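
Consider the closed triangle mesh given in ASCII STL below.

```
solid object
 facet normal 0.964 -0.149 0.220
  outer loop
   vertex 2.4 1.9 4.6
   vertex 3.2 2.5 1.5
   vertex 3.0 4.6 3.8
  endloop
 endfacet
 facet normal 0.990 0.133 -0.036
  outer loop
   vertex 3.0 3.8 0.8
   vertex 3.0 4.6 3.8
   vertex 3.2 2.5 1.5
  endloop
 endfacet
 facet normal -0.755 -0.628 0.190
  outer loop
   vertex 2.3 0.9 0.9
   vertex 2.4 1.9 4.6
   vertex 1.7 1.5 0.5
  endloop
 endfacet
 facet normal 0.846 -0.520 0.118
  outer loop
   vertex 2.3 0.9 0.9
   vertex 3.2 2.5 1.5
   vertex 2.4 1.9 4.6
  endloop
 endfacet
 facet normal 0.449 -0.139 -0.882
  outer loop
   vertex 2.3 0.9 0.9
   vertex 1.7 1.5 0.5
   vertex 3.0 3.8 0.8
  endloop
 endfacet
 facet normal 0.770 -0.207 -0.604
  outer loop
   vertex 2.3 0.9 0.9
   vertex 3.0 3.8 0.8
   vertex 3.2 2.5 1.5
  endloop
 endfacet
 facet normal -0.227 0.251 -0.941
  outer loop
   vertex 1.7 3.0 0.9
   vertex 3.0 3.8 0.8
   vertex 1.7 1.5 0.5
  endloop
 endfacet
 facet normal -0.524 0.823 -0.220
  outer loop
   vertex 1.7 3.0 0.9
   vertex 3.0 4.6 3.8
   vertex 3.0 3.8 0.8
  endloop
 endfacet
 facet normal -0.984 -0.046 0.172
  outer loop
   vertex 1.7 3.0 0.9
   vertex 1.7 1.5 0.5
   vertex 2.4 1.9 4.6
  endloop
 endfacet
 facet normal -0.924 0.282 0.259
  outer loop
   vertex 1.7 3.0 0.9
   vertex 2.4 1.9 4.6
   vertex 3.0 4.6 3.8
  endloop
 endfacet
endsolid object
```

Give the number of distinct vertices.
7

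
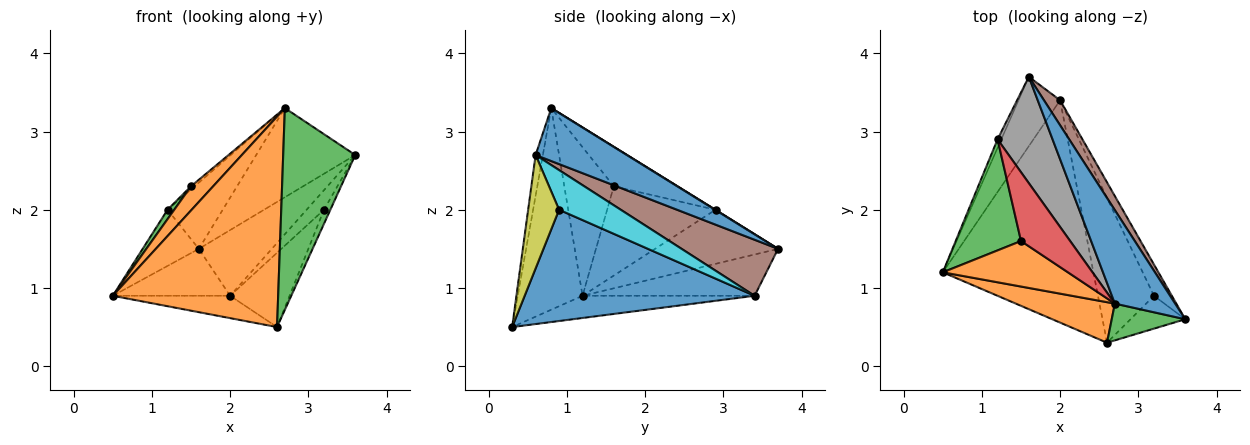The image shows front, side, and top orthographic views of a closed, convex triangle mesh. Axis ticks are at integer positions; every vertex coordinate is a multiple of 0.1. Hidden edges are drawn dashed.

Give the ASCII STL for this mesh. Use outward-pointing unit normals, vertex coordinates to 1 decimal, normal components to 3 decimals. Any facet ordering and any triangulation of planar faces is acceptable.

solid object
 facet normal 0.537 0.583 0.611
  outer loop
   vertex 2.7 0.8 3.3
   vertex 3.6 0.6 2.7
   vertex 1.6 3.7 1.5
  endloop
 endfacet
 facet normal -0.359 -0.916 0.176
  outer loop
   vertex 2.7 0.8 3.3
   vertex 0.5 1.2 0.9
   vertex 2.6 0.3 0.5
  endloop
 endfacet
 facet normal -0.099 -0.979 0.178
  outer loop
   vertex 2.7 0.8 3.3
   vertex 2.6 0.3 0.5
   vertex 3.6 0.6 2.7
  endloop
 endfacet
 facet normal -0.635 0.433 -0.640
  outer loop
   vertex 2.0 3.4 0.9
   vertex 0.5 1.2 0.9
   vertex 1.6 3.7 1.5
  endloop
 endfacet
 facet normal -0.145 0.099 -0.984
  outer loop
   vertex 2.0 3.4 0.9
   vertex 2.6 0.3 0.5
   vertex 0.5 1.2 0.9
  endloop
 endfacet
 facet normal 0.777 0.588 0.224
  outer loop
   vertex 2.0 3.4 0.9
   vertex 1.6 3.7 1.5
   vertex 3.6 0.6 2.7
  endloop
 endfacet
 facet normal -0.908 0.415 -0.063
  outer loop
   vertex 1.2 2.9 2.0
   vertex 1.6 3.7 1.5
   vertex 0.5 1.2 0.9
  endloop
 endfacet
 facet normal 0.004 0.528 0.849
  outer loop
   vertex 1.2 2.9 2.0
   vertex 2.7 0.8 3.3
   vertex 1.6 3.7 1.5
  endloop
 endfacet
 facet normal 0.885 0.183 -0.427
  outer loop
   vertex 3.2 0.9 2.0
   vertex 3.6 0.6 2.7
   vertex 2.6 0.3 0.5
  endloop
 endfacet
 facet normal 0.883 0.249 -0.398
  outer loop
   vertex 3.2 0.9 2.0
   vertex 2.0 3.4 0.9
   vertex 3.6 0.6 2.7
  endloop
 endfacet
 facet normal 0.870 0.225 -0.438
  outer loop
   vertex 3.2 0.9 2.0
   vertex 2.6 0.3 0.5
   vertex 2.0 3.4 0.9
  endloop
 endfacet
 facet normal -0.724 -0.324 0.609
  outer loop
   vertex 1.5 1.6 2.3
   vertex 0.5 1.2 0.9
   vertex 2.7 0.8 3.3
  endloop
 endfacet
 facet normal -0.806 -0.050 0.590
  outer loop
   vertex 1.5 1.6 2.3
   vertex 1.2 2.9 2.0
   vertex 0.5 1.2 0.9
  endloop
 endfacet
 facet normal -0.626 0.035 0.779
  outer loop
   vertex 1.5 1.6 2.3
   vertex 2.7 0.8 3.3
   vertex 1.2 2.9 2.0
  endloop
 endfacet
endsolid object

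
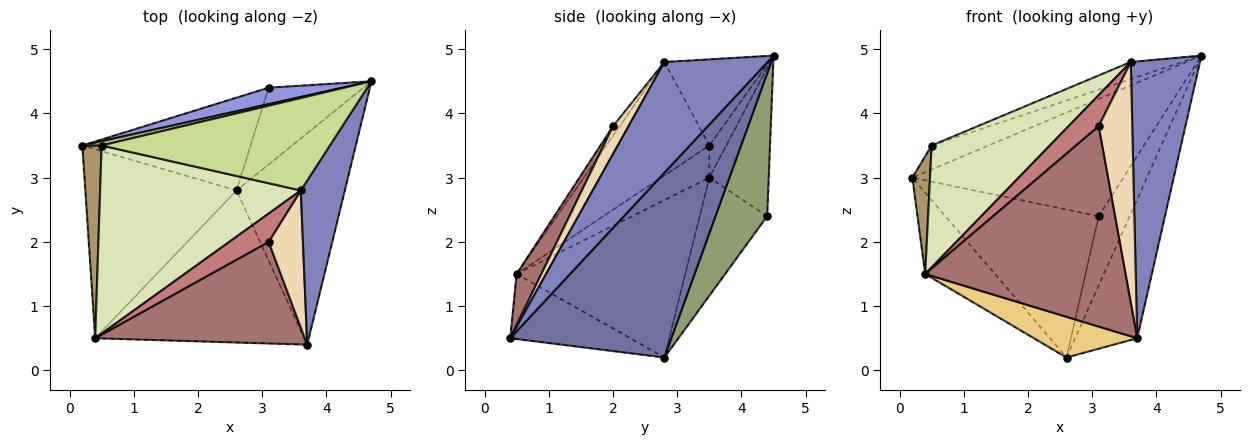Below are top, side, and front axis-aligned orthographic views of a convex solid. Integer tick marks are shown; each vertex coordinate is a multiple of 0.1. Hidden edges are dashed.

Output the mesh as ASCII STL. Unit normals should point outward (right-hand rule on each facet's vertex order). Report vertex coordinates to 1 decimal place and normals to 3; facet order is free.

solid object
 facet normal 0.819 0.315 -0.480
  outer loop
   vertex 2.6 2.8 0.2
   vertex 4.7 4.5 4.9
   vertex 3.7 0.4 0.5
  endloop
 endfacet
 facet normal 0.789 -0.529 0.313
  outer loop
   vertex 3.6 2.8 4.8
   vertex 3.7 0.4 0.5
   vertex 4.7 4.5 4.9
  endloop
 endfacet
 facet normal -0.268 0.954 0.134
  outer loop
   vertex 3.1 4.4 2.4
   vertex 0.2 3.5 3.0
   vertex 4.7 4.5 4.9
  endloop
 endfacet
 facet normal -0.349 0.794 -0.498
  outer loop
   vertex 3.1 4.4 2.4
   vertex 2.6 2.8 0.2
   vertex 0.2 3.5 3.0
  endloop
 endfacet
 facet normal 0.745 0.447 -0.495
  outer loop
   vertex 3.1 4.4 2.4
   vertex 4.7 4.5 4.9
   vertex 2.6 2.8 0.2
  endloop
 endfacet
 facet normal -0.281 0.945 0.169
  outer loop
   vertex 0.5 3.5 3.5
   vertex 4.7 4.5 4.9
   vertex 0.2 3.5 3.0
  endloop
 endfacet
 facet normal -0.348 0.171 0.922
  outer loop
   vertex 0.5 3.5 3.5
   vertex 3.6 2.8 4.8
   vertex 4.7 4.5 4.9
  endloop
 endfacet
 facet normal -0.429 -0.491 0.758
  outer loop
   vertex 0.4 0.5 1.5
   vertex 3.6 2.8 4.8
   vertex 0.5 3.5 3.5
  endloop
 endfacet
 facet normal -0.818 -0.300 0.491
  outer loop
   vertex 0.4 0.5 1.5
   vertex 0.5 3.5 3.5
   vertex 0.2 3.5 3.0
  endloop
 endfacet
 facet normal -0.691 0.286 -0.664
  outer loop
   vertex 0.4 0.5 1.5
   vertex 0.2 3.5 3.0
   vertex 2.6 2.8 0.2
  endloop
 endfacet
 facet normal -0.288 -0.248 -0.925
  outer loop
   vertex 0.4 0.5 1.5
   vertex 2.6 2.8 0.2
   vertex 3.7 0.4 0.5
  endloop
 endfacet
 facet normal 0.373 -0.807 0.459
  outer loop
   vertex 3.1 2.0 3.8
   vertex 3.7 0.4 0.5
   vertex 3.6 2.8 4.8
  endloop
 endfacet
 facet normal 0.109 -0.886 0.450
  outer loop
   vertex 3.1 2.0 3.8
   vertex 0.4 0.5 1.5
   vertex 3.7 0.4 0.5
  endloop
 endfacet
 facet normal -0.160 -0.730 0.664
  outer loop
   vertex 3.1 2.0 3.8
   vertex 3.6 2.8 4.8
   vertex 0.4 0.5 1.5
  endloop
 endfacet
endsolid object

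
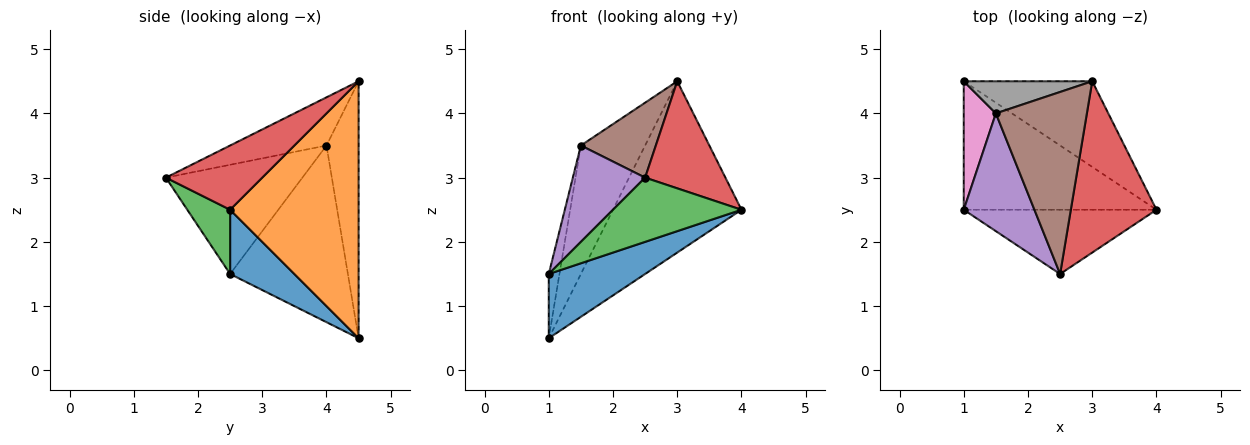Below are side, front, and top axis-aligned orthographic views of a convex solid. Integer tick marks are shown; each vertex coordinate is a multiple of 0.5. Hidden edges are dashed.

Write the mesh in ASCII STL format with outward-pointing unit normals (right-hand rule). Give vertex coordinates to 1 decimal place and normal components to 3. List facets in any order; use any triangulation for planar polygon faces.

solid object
 facet normal 0.286 -0.429 -0.857
  outer loop
   vertex 1.0 4.5 0.5
   vertex 4.0 2.5 2.5
   vertex 1.0 2.5 1.5
  endloop
 endfacet
 facet normal 0.667 0.667 -0.333
  outer loop
   vertex 1.0 4.5 0.5
   vertex 3.0 4.5 4.5
   vertex 4.0 2.5 2.5
  endloop
 endfacet
 facet normal 0.229 -0.688 -0.688
  outer loop
   vertex 2.5 1.5 3.0
   vertex 1.0 2.5 1.5
   vertex 4.0 2.5 2.5
  endloop
 endfacet
 facet normal 0.537 -0.447 0.716
  outer loop
   vertex 2.5 1.5 3.0
   vertex 4.0 2.5 2.5
   vertex 3.0 4.5 4.5
  endloop
 endfacet
 facet normal -0.767 -0.406 0.496
  outer loop
   vertex 1.5 4.0 3.5
   vertex 1.0 2.5 1.5
   vertex 2.5 1.5 3.0
  endloop
 endfacet
 facet normal -0.440 -0.342 0.831
  outer loop
   vertex 1.5 4.0 3.5
   vertex 2.5 1.5 3.0
   vertex 3.0 4.5 4.5
  endloop
 endfacet
 facet normal -0.980 0.089 0.178
  outer loop
   vertex 1.5 4.0 3.5
   vertex 1.0 4.5 0.5
   vertex 1.0 2.5 1.5
  endloop
 endfacet
 facet normal -0.436 0.873 0.218
  outer loop
   vertex 1.5 4.0 3.5
   vertex 3.0 4.5 4.5
   vertex 1.0 4.5 0.5
  endloop
 endfacet
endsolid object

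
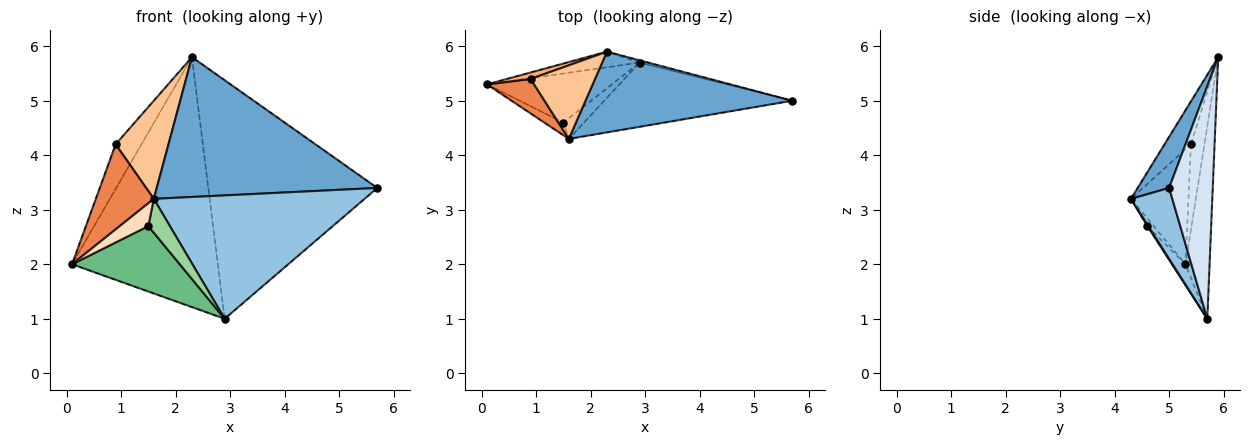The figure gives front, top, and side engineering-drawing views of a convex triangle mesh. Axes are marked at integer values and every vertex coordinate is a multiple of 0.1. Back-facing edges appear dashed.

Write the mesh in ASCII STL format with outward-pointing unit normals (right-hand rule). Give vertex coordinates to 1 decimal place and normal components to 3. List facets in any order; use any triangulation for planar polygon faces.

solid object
 facet normal 0.123 -0.860 0.496
  outer loop
   vertex 2.3 5.9 5.8
   vertex 1.6 4.3 3.2
   vertex 5.7 5.0 3.4
  endloop
 endfacet
 facet normal 0.171 -0.874 -0.455
  outer loop
   vertex 2.9 5.7 1.0
   vertex 5.7 5.0 3.4
   vertex 1.6 4.3 3.2
  endloop
 endfacet
 facet normal -0.163 0.985 -0.061
  outer loop
   vertex 2.9 5.7 1.0
   vertex 0.1 5.3 2.0
   vertex 2.3 5.9 5.8
  endloop
 endfacet
 facet normal 0.250 0.968 -0.009
  outer loop
   vertex 2.9 5.7 1.0
   vertex 2.3 5.9 5.8
   vertex 5.7 5.0 3.4
  endloop
 endfacet
 facet normal -0.677 -0.682 0.277
  outer loop
   vertex 0.9 5.4 4.2
   vertex 0.1 5.3 2.0
   vertex 1.6 4.3 3.2
  endloop
 endfacet
 facet normal -0.459 0.879 0.127
  outer loop
   vertex 0.9 5.4 4.2
   vertex 2.3 5.9 5.8
   vertex 0.1 5.3 2.0
  endloop
 endfacet
 facet normal -0.371 -0.743 0.557
  outer loop
   vertex 0.9 5.4 4.2
   vertex 1.6 4.3 3.2
   vertex 2.3 5.9 5.8
  endloop
 endfacet
 facet normal -0.191 -0.858 -0.477
  outer loop
   vertex 1.5 4.6 2.7
   vertex 1.6 4.3 3.2
   vertex 0.1 5.3 2.0
  endloop
 endfacet
 facet normal -0.100 -0.796 -0.597
  outer loop
   vertex 1.5 4.6 2.7
   vertex 0.1 5.3 2.0
   vertex 2.9 5.7 1.0
  endloop
 endfacet
 facet normal 0.039 -0.853 -0.520
  outer loop
   vertex 1.5 4.6 2.7
   vertex 2.9 5.7 1.0
   vertex 1.6 4.3 3.2
  endloop
 endfacet
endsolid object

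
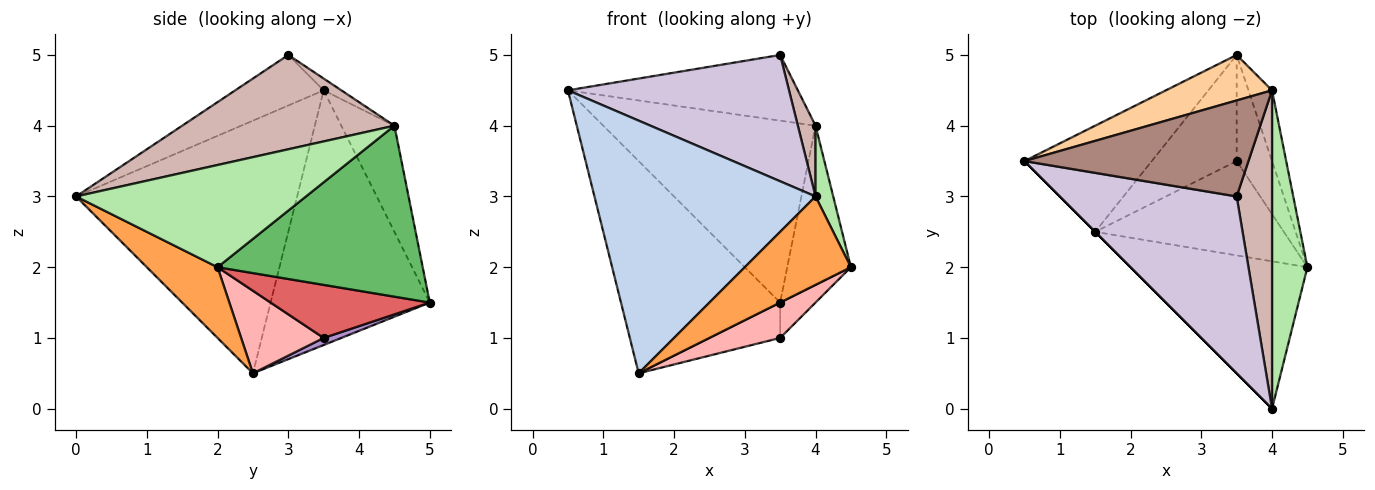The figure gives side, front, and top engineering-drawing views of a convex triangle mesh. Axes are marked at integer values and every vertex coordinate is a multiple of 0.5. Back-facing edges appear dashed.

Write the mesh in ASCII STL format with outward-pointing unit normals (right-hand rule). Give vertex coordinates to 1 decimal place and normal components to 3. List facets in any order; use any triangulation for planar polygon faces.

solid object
 facet normal -0.667 0.667 -0.333
  outer loop
   vertex 1.5 2.5 0.5
   vertex 0.5 3.5 4.5
   vertex 3.5 5.0 1.5
  endloop
 endfacet
 facet normal -0.707 -0.707 0.000
  outer loop
   vertex 4.0 0.0 3.0
   vertex 0.5 3.5 4.5
   vertex 1.5 2.5 0.5
  endloop
 endfacet
 facet normal 0.324 -0.487 -0.811
  outer loop
   vertex 4.0 0.0 3.0
   vertex 1.5 2.5 0.5
   vertex 4.5 2.0 2.0
  endloop
 endfacet
 facet normal -0.236 0.943 0.236
  outer loop
   vertex 4.0 4.5 4.0
   vertex 3.5 5.0 1.5
   vertex 0.5 3.5 4.5
  endloop
 endfacet
 facet normal 0.947 0.294 -0.131
  outer loop
   vertex 4.0 4.5 4.0
   vertex 4.5 2.0 2.0
   vertex 3.5 5.0 1.5
  endloop
 endfacet
 facet normal 0.942 -0.072 0.326
  outer loop
   vertex 4.0 4.5 4.0
   vertex 4.0 0.0 3.0
   vertex 4.5 2.0 2.0
  endloop
 endfacet
 facet normal 0.818 0.182 -0.545
  outer loop
   vertex 3.5 3.5 1.0
   vertex 3.5 5.0 1.5
   vertex 4.5 2.0 2.0
  endloop
 endfacet
 facet normal 0.379 -0.325 -0.866
  outer loop
   vertex 3.5 3.5 1.0
   vertex 4.5 2.0 2.0
   vertex 1.5 2.5 0.5
  endloop
 endfacet
 facet normal 0.079 0.315 -0.946
  outer loop
   vertex 3.5 3.5 1.0
   vertex 1.5 2.5 0.5
   vertex 3.5 5.0 1.5
  endloop
 endfacet
 facet normal -0.226 -0.566 0.793
  outer loop
   vertex 3.5 3.0 5.0
   vertex 0.5 3.5 4.5
   vertex 4.0 0.0 3.0
  endloop
 endfacet
 facet normal -0.043 0.564 0.825
  outer loop
   vertex 3.5 3.0 5.0
   vertex 4.0 4.5 4.0
   vertex 0.5 3.5 4.5
  endloop
 endfacet
 facet normal 0.933 -0.078 0.350
  outer loop
   vertex 3.5 3.0 5.0
   vertex 4.0 0.0 3.0
   vertex 4.0 4.5 4.0
  endloop
 endfacet
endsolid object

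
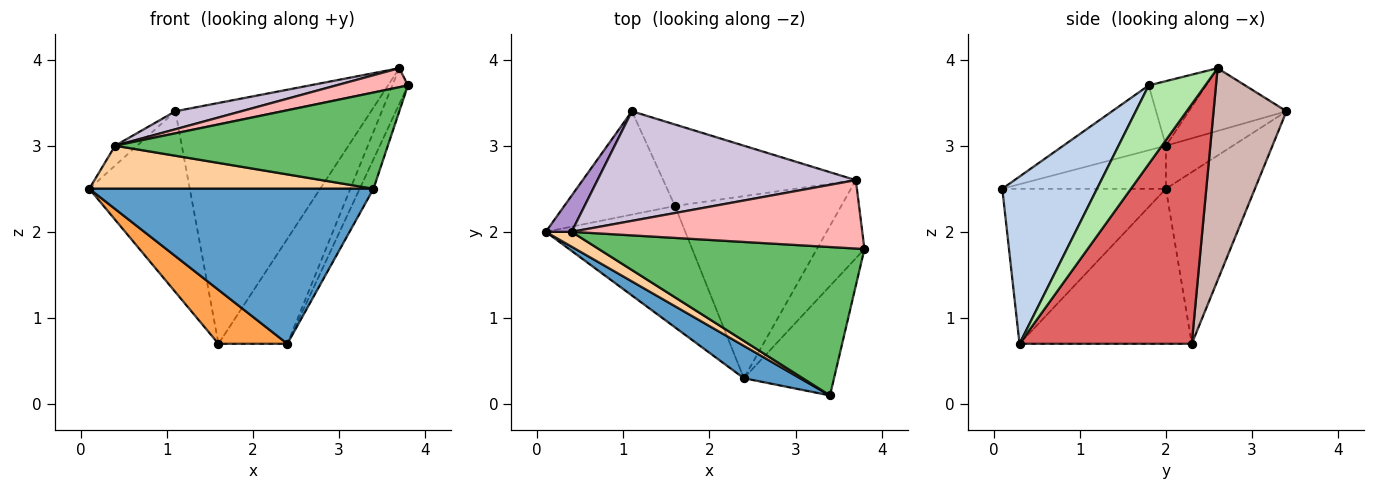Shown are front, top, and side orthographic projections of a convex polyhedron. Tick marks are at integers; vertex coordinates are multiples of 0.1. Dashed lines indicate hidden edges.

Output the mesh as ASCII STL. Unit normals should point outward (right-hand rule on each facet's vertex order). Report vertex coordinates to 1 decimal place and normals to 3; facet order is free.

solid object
 facet normal -0.491 -0.853 0.178
  outer loop
   vertex 2.4 0.3 0.7
   vertex 3.4 0.1 2.5
   vertex 0.1 2.0 2.5
  endloop
 endfacet
 facet normal 0.873 0.127 -0.471
  outer loop
   vertex 2.4 0.3 0.7
   vertex 3.8 1.8 3.7
   vertex 3.4 0.1 2.5
  endloop
 endfacet
 facet normal -0.712 -0.285 -0.641
  outer loop
   vertex 1.6 2.3 0.7
   vertex 2.4 0.3 0.7
   vertex 0.1 2.0 2.5
  endloop
 endfacet
 facet normal -0.478 -0.830 0.287
  outer loop
   vertex 0.4 2.0 3.0
   vertex 0.1 2.0 2.5
   vertex 3.4 0.1 2.5
  endloop
 endfacet
 facet normal -0.201 -0.533 0.822
  outer loop
   vertex 0.4 2.0 3.0
   vertex 3.4 0.1 2.5
   vertex 3.8 1.8 3.7
  endloop
 endfacet
 facet normal 0.833 0.230 -0.504
  outer loop
   vertex 3.7 2.6 3.9
   vertex 3.8 1.8 3.7
   vertex 2.4 0.3 0.7
  endloop
 endfacet
 facet normal 0.781 0.312 -0.542
  outer loop
   vertex 3.7 2.6 3.9
   vertex 2.4 0.3 0.7
   vertex 1.6 2.3 0.7
  endloop
 endfacet
 facet normal -0.209 -0.262 0.942
  outer loop
   vertex 3.7 2.6 3.9
   vertex 0.4 2.0 3.0
   vertex 3.8 1.8 3.7
  endloop
 endfacet
 facet normal -0.825 0.271 0.495
  outer loop
   vertex 1.1 3.4 3.4
   vertex 0.1 2.0 2.5
   vertex 0.4 2.0 3.0
  endloop
 endfacet
 facet normal -0.233 -0.158 0.960
  outer loop
   vertex 1.1 3.4 3.4
   vertex 0.4 2.0 3.0
   vertex 3.7 2.6 3.9
  endloop
 endfacet
 facet normal -0.610 0.688 -0.393
  outer loop
   vertex 1.1 3.4 3.4
   vertex 1.6 2.3 0.7
   vertex 0.1 2.0 2.5
  endloop
 endfacet
 facet normal 0.333 0.893 -0.302
  outer loop
   vertex 1.1 3.4 3.4
   vertex 3.7 2.6 3.9
   vertex 1.6 2.3 0.7
  endloop
 endfacet
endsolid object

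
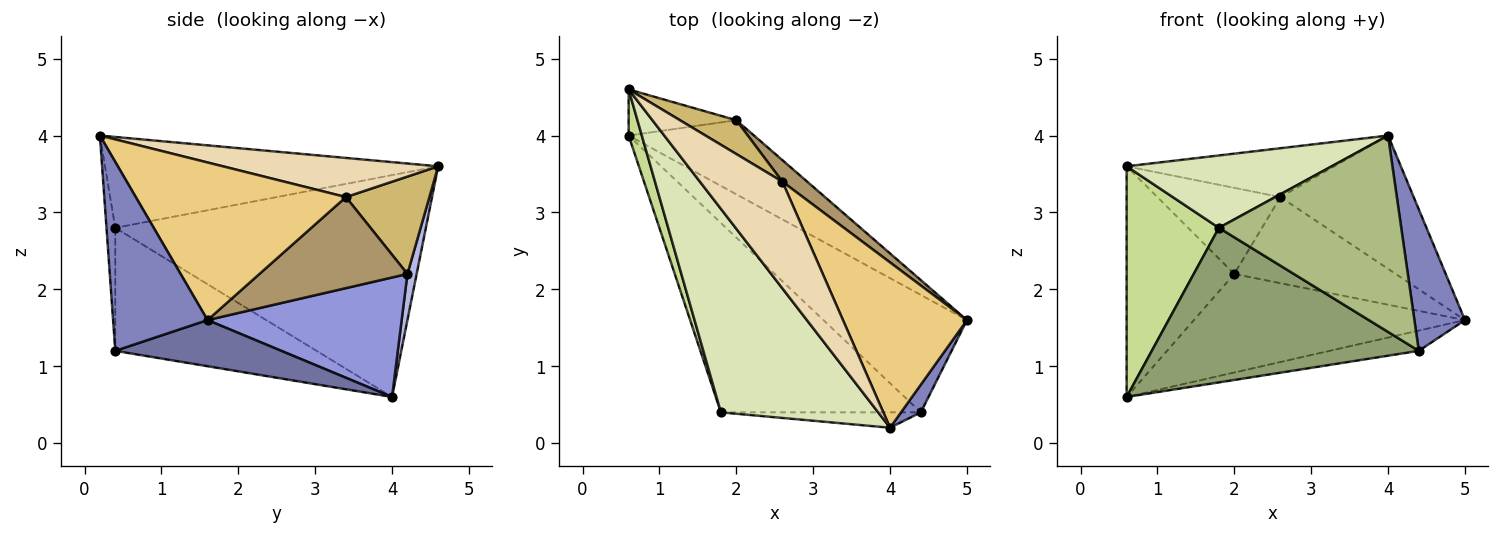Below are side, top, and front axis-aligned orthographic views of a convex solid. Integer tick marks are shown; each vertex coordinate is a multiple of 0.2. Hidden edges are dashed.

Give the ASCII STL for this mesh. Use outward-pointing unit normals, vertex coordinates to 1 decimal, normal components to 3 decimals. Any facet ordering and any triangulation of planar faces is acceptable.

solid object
 facet normal 0.302 0.162 -0.939
  outer loop
   vertex 4.4 0.4 1.2
   vertex 0.6 4.0 0.6
   vertex 5.0 1.6 1.6
  endloop
 endfacet
 facet normal 0.878 -0.470 0.092
  outer loop
   vertex 4.4 0.4 1.2
   vertex 5.0 1.6 1.6
   vertex 4.0 0.2 4.0
  endloop
 endfacet
 facet normal 0.497 0.694 -0.521
  outer loop
   vertex 2.0 4.2 2.2
   vertex 5.0 1.6 1.6
   vertex 0.6 4.0 0.6
  endloop
 endfacet
 facet normal 0.084 0.977 -0.195
  outer loop
   vertex 2.0 4.2 2.2
   vertex 0.6 4.0 0.6
   vertex 0.6 4.6 3.6
  endloop
 endfacet
 facet normal -0.430 -0.571 -0.699
  outer loop
   vertex 1.8 0.4 2.8
   vertex 0.6 4.0 0.6
   vertex 4.4 0.4 1.2
  endloop
 endfacet
 facet normal -0.048 -0.996 -0.078
  outer loop
   vertex 1.8 0.4 2.8
   vertex 4.4 0.4 1.2
   vertex 4.0 0.2 4.0
  endloop
 endfacet
 facet normal -0.957 -0.284 0.057
  outer loop
   vertex 1.8 0.4 2.8
   vertex 0.6 4.6 3.6
   vertex 0.6 4.0 0.6
  endloop
 endfacet
 facet normal -0.478 -0.294 0.828
  outer loop
   vertex 1.8 0.4 2.8
   vertex 4.0 0.2 4.0
   vertex 0.6 4.6 3.6
  endloop
 endfacet
 facet normal 0.665 0.725 0.181
  outer loop
   vertex 2.6 3.4 3.2
   vertex 5.0 1.6 1.6
   vertex 2.0 4.2 2.2
  endloop
 endfacet
 facet normal 0.534 0.787 0.309
  outer loop
   vertex 2.6 3.4 3.2
   vertex 2.0 4.2 2.2
   vertex 0.6 4.6 3.6
  endloop
 endfacet
 facet normal 0.703 0.446 0.553
  outer loop
   vertex 2.6 3.4 3.2
   vertex 4.0 0.2 4.0
   vertex 5.0 1.6 1.6
  endloop
 endfacet
 facet normal 0.396 0.382 0.835
  outer loop
   vertex 2.6 3.4 3.2
   vertex 0.6 4.6 3.6
   vertex 4.0 0.2 4.0
  endloop
 endfacet
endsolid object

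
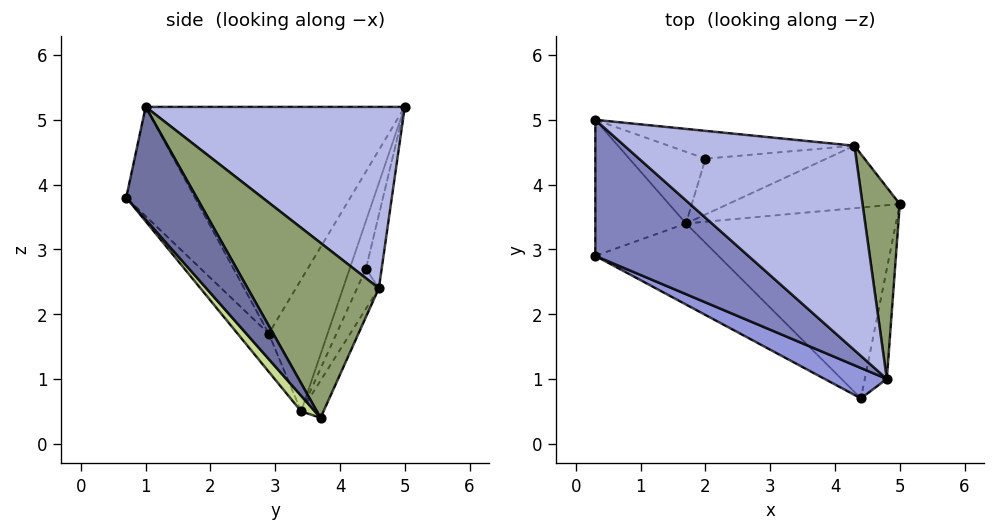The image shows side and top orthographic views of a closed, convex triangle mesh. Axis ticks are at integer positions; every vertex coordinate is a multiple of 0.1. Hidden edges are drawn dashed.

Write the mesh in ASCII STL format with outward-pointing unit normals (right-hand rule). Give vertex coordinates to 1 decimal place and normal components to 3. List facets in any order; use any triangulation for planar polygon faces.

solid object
 facet normal 0.907 -0.382 -0.177
  outer loop
   vertex 4.8 1.0 5.2
   vertex 4.4 0.7 3.8
   vertex 5.0 3.7 0.4
  endloop
 endfacet
 facet normal -0.606 -0.682 0.409
  outer loop
   vertex 0.3 2.9 1.7
   vertex 4.8 1.0 5.2
   vertex 0.3 5.0 5.2
  endloop
 endfacet
 facet normal -0.571 -0.754 0.325
  outer loop
   vertex 0.3 2.9 1.7
   vertex 4.4 0.7 3.8
   vertex 4.8 1.0 5.2
  endloop
 endfacet
 facet normal 0.508 0.572 0.644
  outer loop
   vertex 4.3 4.6 2.4
   vertex 0.3 5.0 5.2
   vertex 4.8 1.0 5.2
  endloop
 endfacet
 facet normal 0.937 0.285 0.200
  outer loop
   vertex 4.3 4.6 2.4
   vertex 4.8 1.0 5.2
   vertex 5.0 3.7 0.4
  endloop
 endfacet
 facet normal -0.122 0.943 -0.310
  outer loop
   vertex 2.0 4.4 2.7
   vertex 0.3 5.0 5.2
   vertex 4.3 4.6 2.4
  endloop
 endfacet
 facet normal 0.049 -0.753 -0.656
  outer loop
   vertex 1.7 3.4 0.5
   vertex 5.0 3.7 0.4
   vertex 4.4 0.7 3.8
  endloop
 endfacet
 facet normal -0.167 -0.826 -0.539
  outer loop
   vertex 1.7 3.4 0.5
   vertex 4.4 0.7 3.8
   vertex 0.3 2.9 1.7
  endloop
 endfacet
 facet normal -0.095 0.895 -0.436
  outer loop
   vertex 1.7 3.4 0.5
   vertex 4.3 4.6 2.4
   vertex 5.0 3.7 0.4
  endloop
 endfacet
 facet normal -0.131 0.909 -0.395
  outer loop
   vertex 1.7 3.4 0.5
   vertex 2.0 4.4 2.7
   vertex 4.3 4.6 2.4
  endloop
 endfacet
 facet normal -0.599 0.687 -0.412
  outer loop
   vertex 1.7 3.4 0.5
   vertex 0.3 2.9 1.7
   vertex 0.3 5.0 5.2
  endloop
 endfacet
 facet normal -0.236 0.896 -0.375
  outer loop
   vertex 1.7 3.4 0.5
   vertex 0.3 5.0 5.2
   vertex 2.0 4.4 2.7
  endloop
 endfacet
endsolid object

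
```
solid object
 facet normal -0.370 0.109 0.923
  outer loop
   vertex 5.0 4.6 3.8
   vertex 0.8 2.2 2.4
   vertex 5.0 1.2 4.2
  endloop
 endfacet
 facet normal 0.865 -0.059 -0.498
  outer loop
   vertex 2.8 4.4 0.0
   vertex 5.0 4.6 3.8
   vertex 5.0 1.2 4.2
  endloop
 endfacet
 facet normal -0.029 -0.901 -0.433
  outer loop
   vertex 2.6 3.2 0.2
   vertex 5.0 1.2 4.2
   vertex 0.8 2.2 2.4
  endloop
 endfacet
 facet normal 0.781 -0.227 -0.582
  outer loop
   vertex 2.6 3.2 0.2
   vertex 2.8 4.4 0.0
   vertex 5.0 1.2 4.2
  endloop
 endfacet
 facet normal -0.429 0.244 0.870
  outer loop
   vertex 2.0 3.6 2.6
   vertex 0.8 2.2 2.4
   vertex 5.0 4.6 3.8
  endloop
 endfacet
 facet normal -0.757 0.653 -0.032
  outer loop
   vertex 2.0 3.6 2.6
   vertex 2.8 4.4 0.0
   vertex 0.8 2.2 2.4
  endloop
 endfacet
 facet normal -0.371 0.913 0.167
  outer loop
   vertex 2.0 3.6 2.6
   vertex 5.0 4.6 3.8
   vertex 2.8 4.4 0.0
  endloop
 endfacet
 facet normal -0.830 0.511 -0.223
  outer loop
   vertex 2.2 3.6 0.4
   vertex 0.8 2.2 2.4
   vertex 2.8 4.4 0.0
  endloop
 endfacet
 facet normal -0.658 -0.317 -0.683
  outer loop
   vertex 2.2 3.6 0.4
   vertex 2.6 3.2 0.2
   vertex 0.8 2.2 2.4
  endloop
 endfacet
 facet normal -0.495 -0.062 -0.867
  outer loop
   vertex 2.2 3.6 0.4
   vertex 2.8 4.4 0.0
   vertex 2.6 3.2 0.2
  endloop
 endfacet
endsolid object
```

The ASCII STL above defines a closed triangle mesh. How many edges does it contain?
15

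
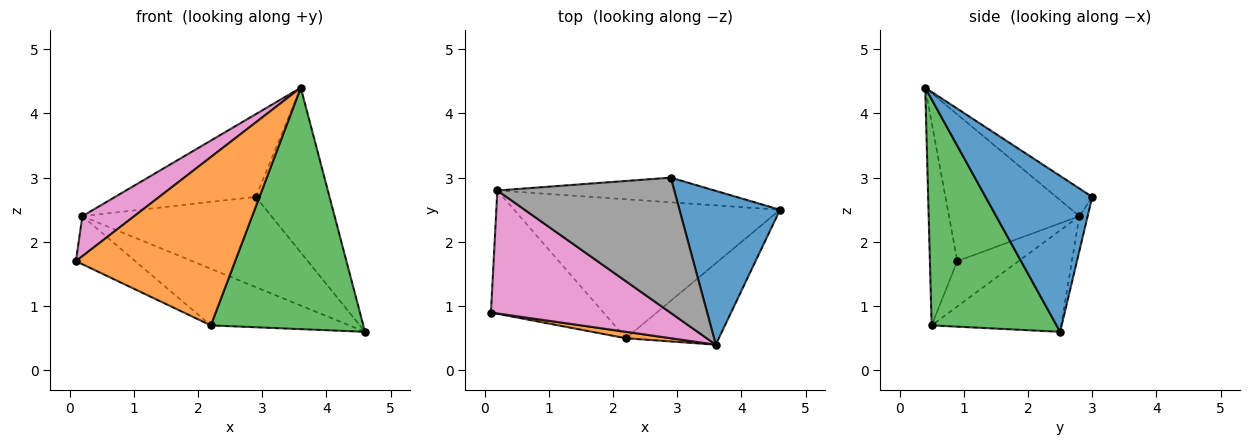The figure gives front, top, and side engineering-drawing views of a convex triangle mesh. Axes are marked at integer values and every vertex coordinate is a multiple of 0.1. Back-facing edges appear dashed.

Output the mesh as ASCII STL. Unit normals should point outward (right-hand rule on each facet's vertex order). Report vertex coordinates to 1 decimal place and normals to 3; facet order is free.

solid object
 facet normal 0.727 0.502 0.469
  outer loop
   vertex 2.9 3.0 2.7
   vertex 3.6 0.4 4.4
   vertex 4.6 2.5 0.6
  endloop
 endfacet
 facet normal -0.170 -0.985 0.038
  outer loop
   vertex 2.2 0.5 0.7
   vertex 3.6 0.4 4.4
   vertex 0.1 0.9 1.7
  endloop
 endfacet
 facet normal 0.613 -0.749 -0.252
  outer loop
   vertex 2.2 0.5 0.7
   vertex 4.6 2.5 0.6
   vertex 3.6 0.4 4.4
  endloop
 endfacet
 facet normal -0.042 0.964 -0.264
  outer loop
   vertex 0.2 2.8 2.4
   vertex 2.9 3.0 2.7
   vertex 4.6 2.5 0.6
  endloop
 endfacet
 facet normal -0.351 0.340 -0.873
  outer loop
   vertex 0.2 2.8 2.4
   vertex 2.2 0.5 0.7
   vertex 0.1 0.9 1.7
  endloop
 endfacet
 facet normal -0.333 0.356 -0.873
  outer loop
   vertex 0.2 2.8 2.4
   vertex 4.6 2.5 0.6
   vertex 2.2 0.5 0.7
  endloop
 endfacet
 facet normal -0.614 -0.244 0.751
  outer loop
   vertex 0.2 2.8 2.4
   vertex 0.1 0.9 1.7
   vertex 3.6 0.4 4.4
  endloop
 endfacet
 facet normal -0.132 0.517 0.846
  outer loop
   vertex 0.2 2.8 2.4
   vertex 3.6 0.4 4.4
   vertex 2.9 3.0 2.7
  endloop
 endfacet
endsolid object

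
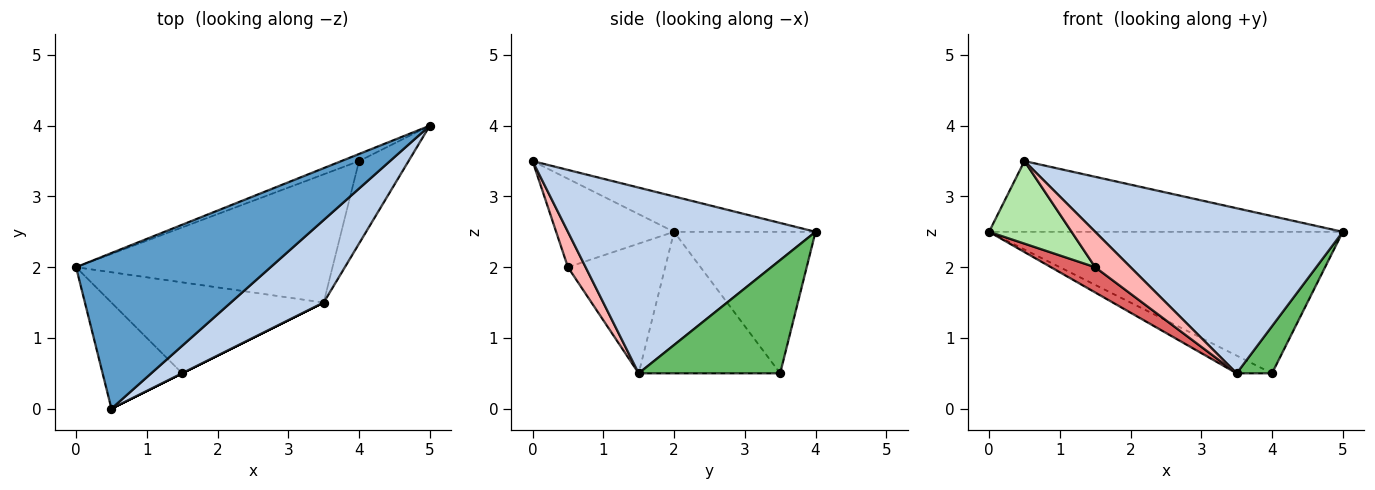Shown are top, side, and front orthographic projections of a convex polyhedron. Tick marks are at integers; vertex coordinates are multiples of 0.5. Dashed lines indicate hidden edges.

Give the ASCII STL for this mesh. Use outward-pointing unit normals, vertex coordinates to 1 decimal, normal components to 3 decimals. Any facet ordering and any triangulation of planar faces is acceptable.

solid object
 facet normal -0.163 0.408 0.898
  outer loop
   vertex 0.5 0.0 3.5
   vertex 5.0 4.0 2.5
   vertex 0.0 2.0 2.5
  endloop
 endfacet
 facet normal 0.667 -0.667 0.333
  outer loop
   vertex 3.5 1.5 0.5
   vertex 5.0 4.0 2.5
   vertex 0.5 0.0 3.5
  endloop
 endfacet
 facet normal -0.371 0.927 -0.046
  outer loop
   vertex 4.0 3.5 0.5
   vertex 0.0 2.0 2.5
   vertex 5.0 4.0 2.5
  endloop
 endfacet
 facet normal -0.480 0.120 -0.869
  outer loop
   vertex 4.0 3.5 0.5
   vertex 3.5 1.5 0.5
   vertex 0.0 2.0 2.5
  endloop
 endfacet
 facet normal 0.893 -0.223 -0.391
  outer loop
   vertex 4.0 3.5 0.5
   vertex 5.0 4.0 2.5
   vertex 3.5 1.5 0.5
  endloop
 endfacet
 facet normal -0.659 -0.462 -0.593
  outer loop
   vertex 1.5 0.5 2.0
   vertex 0.5 0.0 3.5
   vertex 0.0 2.0 2.5
  endloop
 endfacet
 facet normal -0.507 -0.231 -0.830
  outer loop
   vertex 1.5 0.5 2.0
   vertex 0.0 2.0 2.5
   vertex 3.5 1.5 0.5
  endloop
 endfacet
 facet normal 0.447 -0.894 0.000
  outer loop
   vertex 1.5 0.5 2.0
   vertex 3.5 1.5 0.5
   vertex 0.5 0.0 3.5
  endloop
 endfacet
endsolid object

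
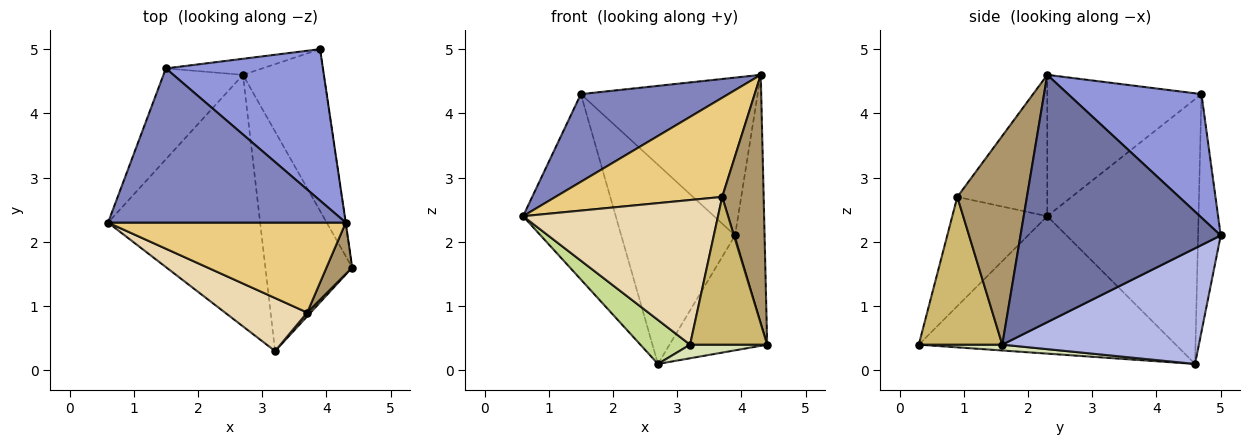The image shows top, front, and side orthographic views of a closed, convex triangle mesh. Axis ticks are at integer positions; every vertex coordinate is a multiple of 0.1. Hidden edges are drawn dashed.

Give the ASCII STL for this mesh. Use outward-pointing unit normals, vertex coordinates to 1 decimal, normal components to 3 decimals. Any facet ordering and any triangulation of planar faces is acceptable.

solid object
 facet normal 0.989 0.146 -0.001
  outer loop
   vertex 4.3 2.3 4.6
   vertex 4.4 1.6 0.4
   vertex 3.9 5.0 2.1
  endloop
 endfacet
 facet normal -0.459 -0.439 0.772
  outer loop
   vertex 1.5 4.7 4.3
   vertex 0.6 2.3 2.4
   vertex 4.3 2.3 4.6
  endloop
 endfacet
 facet normal 0.478 0.634 0.608
  outer loop
   vertex 1.5 4.7 4.3
   vertex 4.3 2.3 4.6
   vertex 3.9 5.0 2.1
  endloop
 endfacet
 facet normal 0.759 0.377 -0.531
  outer loop
   vertex 2.7 4.6 0.1
   vertex 3.9 5.0 2.1
   vertex 4.4 1.6 0.4
  endloop
 endfacet
 facet normal -0.826 0.506 -0.248
  outer loop
   vertex 2.7 4.6 0.1
   vertex 0.6 2.3 2.4
   vertex 1.5 4.7 4.3
  endloop
 endfacet
 facet normal -0.194 0.978 -0.079
  outer loop
   vertex 2.7 4.6 0.1
   vertex 1.5 4.7 4.3
   vertex 3.9 5.0 2.1
  endloop
 endfacet
 facet normal -0.665 -0.129 -0.736
  outer loop
   vertex 3.2 0.3 0.4
   vertex 0.6 2.3 2.4
   vertex 2.7 4.6 0.1
  endloop
 endfacet
 facet normal 0.067 -0.062 -0.996
  outer loop
   vertex 3.2 0.3 0.4
   vertex 2.7 4.6 0.1
   vertex 4.4 1.6 0.4
  endloop
 endfacet
 facet normal 0.854 -0.509 0.105
  outer loop
   vertex 3.7 0.9 2.7
   vertex 4.4 1.6 0.4
   vertex 4.3 2.3 4.6
  endloop
 endfacet
 facet normal 0.735 -0.678 0.017
  outer loop
   vertex 3.7 0.9 2.7
   vertex 3.2 0.3 0.4
   vertex 4.4 1.6 0.4
  endloop
 endfacet
 facet normal -0.371 -0.688 0.624
  outer loop
   vertex 3.7 0.9 2.7
   vertex 4.3 2.3 4.6
   vertex 0.6 2.3 2.4
  endloop
 endfacet
 facet normal -0.416 -0.854 0.313
  outer loop
   vertex 3.7 0.9 2.7
   vertex 0.6 2.3 2.4
   vertex 3.2 0.3 0.4
  endloop
 endfacet
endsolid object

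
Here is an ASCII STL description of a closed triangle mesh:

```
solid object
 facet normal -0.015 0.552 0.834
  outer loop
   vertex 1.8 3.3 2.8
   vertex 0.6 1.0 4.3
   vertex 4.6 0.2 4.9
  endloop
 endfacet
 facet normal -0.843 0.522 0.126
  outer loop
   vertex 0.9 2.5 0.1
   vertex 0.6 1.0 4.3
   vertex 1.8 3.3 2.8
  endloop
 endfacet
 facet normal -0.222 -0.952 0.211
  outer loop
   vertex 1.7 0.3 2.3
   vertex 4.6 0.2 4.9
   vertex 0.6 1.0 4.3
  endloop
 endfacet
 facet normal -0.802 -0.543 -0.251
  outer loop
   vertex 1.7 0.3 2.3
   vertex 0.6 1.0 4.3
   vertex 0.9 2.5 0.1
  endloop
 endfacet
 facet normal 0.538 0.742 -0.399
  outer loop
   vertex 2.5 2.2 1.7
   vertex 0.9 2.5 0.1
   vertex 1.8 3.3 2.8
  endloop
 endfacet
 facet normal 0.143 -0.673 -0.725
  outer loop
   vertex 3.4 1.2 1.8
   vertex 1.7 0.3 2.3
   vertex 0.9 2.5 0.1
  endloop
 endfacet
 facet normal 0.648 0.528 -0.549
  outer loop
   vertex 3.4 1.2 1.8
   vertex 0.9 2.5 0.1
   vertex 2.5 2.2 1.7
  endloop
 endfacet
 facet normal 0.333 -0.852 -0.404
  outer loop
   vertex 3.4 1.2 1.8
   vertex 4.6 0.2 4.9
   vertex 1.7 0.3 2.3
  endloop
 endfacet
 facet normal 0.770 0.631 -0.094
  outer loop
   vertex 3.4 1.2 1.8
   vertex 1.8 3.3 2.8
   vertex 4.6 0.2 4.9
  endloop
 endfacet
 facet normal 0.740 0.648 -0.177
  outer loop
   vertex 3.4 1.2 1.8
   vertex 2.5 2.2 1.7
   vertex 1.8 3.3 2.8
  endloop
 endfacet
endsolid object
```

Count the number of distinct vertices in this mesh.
7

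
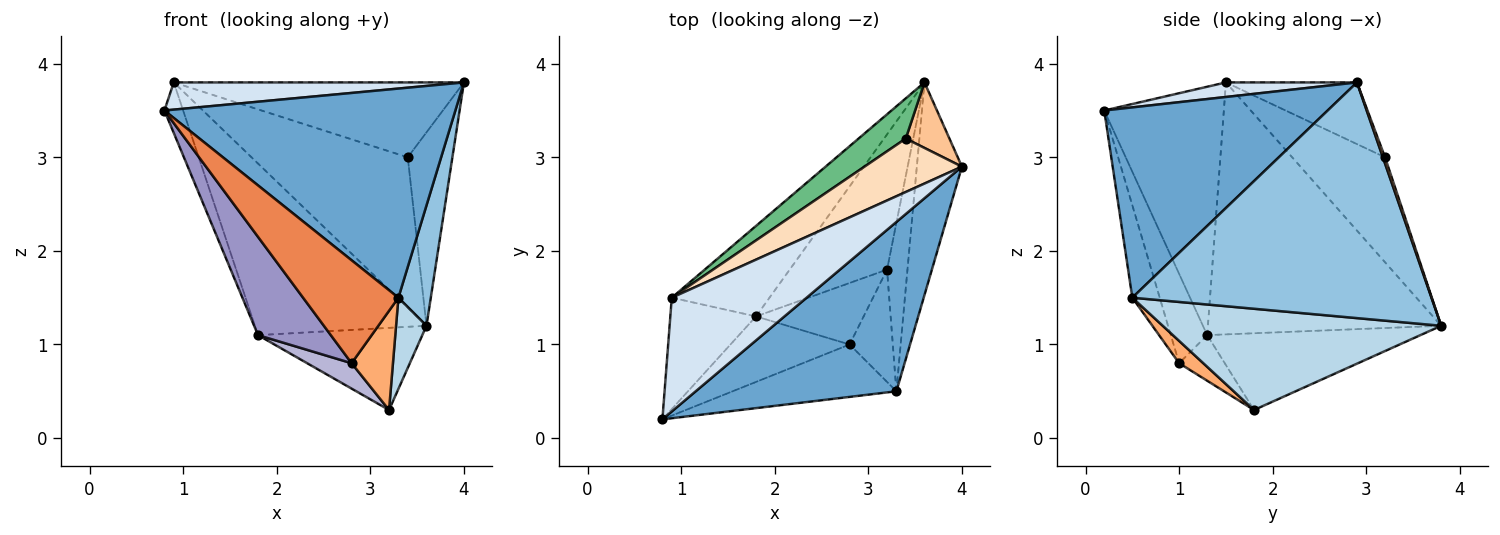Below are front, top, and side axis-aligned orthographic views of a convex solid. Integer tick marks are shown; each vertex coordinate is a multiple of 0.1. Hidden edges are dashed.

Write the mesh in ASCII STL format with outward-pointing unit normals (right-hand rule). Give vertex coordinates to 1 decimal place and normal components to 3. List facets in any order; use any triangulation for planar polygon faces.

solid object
 facet normal 0.512 -0.667 0.540
  outer loop
   vertex 3.3 0.5 1.5
   vertex 4.0 2.9 3.8
   vertex 0.8 0.2 3.5
  endloop
 endfacet
 facet normal 0.977 -0.106 -0.187
  outer loop
   vertex 3.3 0.5 1.5
   vertex 3.6 3.8 1.2
   vertex 4.0 2.9 3.8
  endloop
 endfacet
 facet normal 0.975 -0.106 -0.197
  outer loop
   vertex 3.3 0.5 1.5
   vertex 3.2 1.8 0.3
   vertex 3.6 3.8 1.2
  endloop
 endfacet
 facet normal 0.104 -0.231 0.967
  outer loop
   vertex 0.9 1.5 3.8
   vertex 0.8 0.2 3.5
   vertex 4.0 2.9 3.8
  endloop
 endfacet
 facet normal -0.248 -0.863 -0.440
  outer loop
   vertex 2.8 1.0 0.8
   vertex 3.3 0.5 1.5
   vertex 0.8 0.2 3.5
  endloop
 endfacet
 facet normal 0.361 -0.617 -0.699
  outer loop
   vertex 2.8 1.0 0.8
   vertex 3.2 1.8 0.3
   vertex 3.3 0.5 1.5
  endloop
 endfacet
 facet normal 0.046 0.946 0.320
  outer loop
   vertex 3.4 3.2 3.0
   vertex 4.0 2.9 3.8
   vertex 3.6 3.8 1.2
  endloop
 endfacet
 facet normal -0.345 0.764 0.545
  outer loop
   vertex 3.4 3.2 3.0
   vertex 0.9 1.5 3.8
   vertex 4.0 2.9 3.8
  endloop
 endfacet
 facet normal -0.498 0.838 0.224
  outer loop
   vertex 3.4 3.2 3.0
   vertex 3.6 3.8 1.2
   vertex 0.9 1.5 3.8
  endloop
 endfacet
 facet normal -0.559 0.431 -0.709
  outer loop
   vertex 1.8 1.3 1.1
   vertex 3.6 3.8 1.2
   vertex 3.2 1.8 0.3
  endloop
 endfacet
 facet normal -0.769 0.566 -0.298
  outer loop
   vertex 1.8 1.3 1.1
   vertex 0.9 1.5 3.8
   vertex 3.6 3.8 1.2
  endloop
 endfacet
 facet normal -0.935 0.146 -0.323
  outer loop
   vertex 1.8 1.3 1.1
   vertex 0.8 0.2 3.5
   vertex 0.9 1.5 3.8
  endloop
 endfacet
 facet normal -0.384 -0.768 -0.512
  outer loop
   vertex 1.8 1.3 1.1
   vertex 2.8 1.0 0.8
   vertex 0.8 0.2 3.5
  endloop
 endfacet
 facet normal -0.365 -0.355 -0.861
  outer loop
   vertex 1.8 1.3 1.1
   vertex 3.2 1.8 0.3
   vertex 2.8 1.0 0.8
  endloop
 endfacet
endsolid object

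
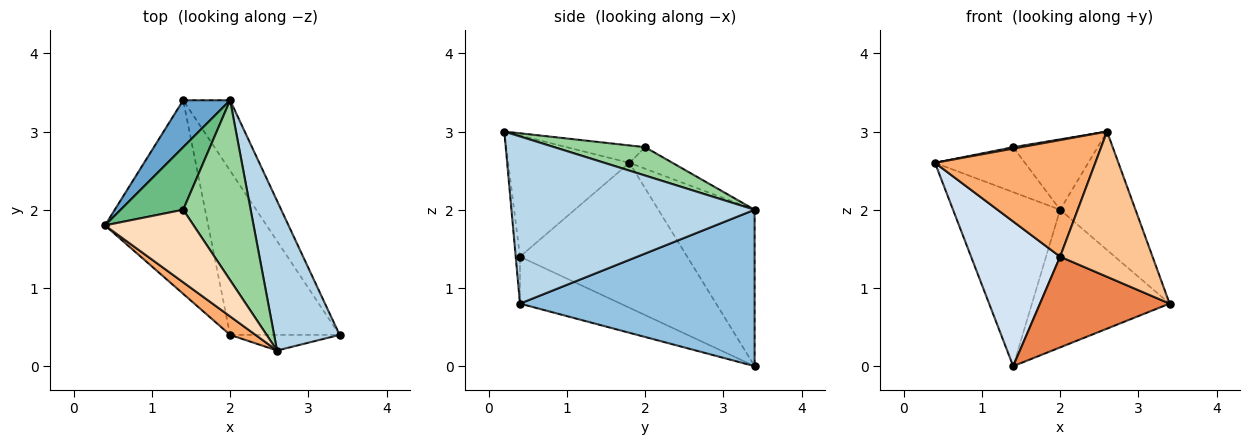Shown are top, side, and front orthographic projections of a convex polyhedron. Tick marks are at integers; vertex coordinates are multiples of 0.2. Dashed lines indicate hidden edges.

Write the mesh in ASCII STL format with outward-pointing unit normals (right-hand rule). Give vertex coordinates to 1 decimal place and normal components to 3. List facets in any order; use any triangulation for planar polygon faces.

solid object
 facet normal -0.655 0.729 0.197
  outer loop
   vertex 2.0 3.4 2.0
   vertex 1.4 3.4 0.0
   vertex 0.4 1.8 2.6
  endloop
 endfacet
 facet normal 0.835 0.490 -0.251
  outer loop
   vertex 2.0 3.4 2.0
   vertex 3.4 0.4 0.8
   vertex 1.4 3.4 0.0
  endloop
 endfacet
 facet normal 0.895 0.277 0.351
  outer loop
   vertex 2.0 3.4 2.0
   vertex 2.6 0.2 3.0
   vertex 3.4 0.4 0.8
  endloop
 endfacet
 facet normal -0.747 -0.398 -0.532
  outer loop
   vertex 2.0 0.4 1.4
   vertex 0.4 1.8 2.6
   vertex 1.4 3.4 0.0
  endloop
 endfacet
 facet normal -0.351 -0.453 -0.820
  outer loop
   vertex 2.0 0.4 1.4
   vertex 1.4 3.4 0.0
   vertex 3.4 0.4 0.8
  endloop
 endfacet
 facet normal -0.598 -0.791 0.125
  outer loop
   vertex 2.0 0.4 1.4
   vertex 2.6 0.2 3.0
   vertex 0.4 1.8 2.6
  endloop
 endfacet
 facet normal -0.046 -0.993 -0.107
  outer loop
   vertex 2.0 0.4 1.4
   vertex 3.4 0.4 0.8
   vertex 2.6 0.2 3.0
  endloop
 endfacet
 facet normal -0.192 -0.019 0.981
  outer loop
   vertex 1.4 2.0 2.8
   vertex 0.4 1.8 2.6
   vertex 2.6 0.2 3.0
  endloop
 endfacet
 facet normal -0.269 0.562 0.782
  outer loop
   vertex 1.4 2.0 2.8
   vertex 2.0 3.4 2.0
   vertex 0.4 1.8 2.6
  endloop
 endfacet
 facet normal 0.364 0.339 0.867
  outer loop
   vertex 1.4 2.0 2.8
   vertex 2.6 0.2 3.0
   vertex 2.0 3.4 2.0
  endloop
 endfacet
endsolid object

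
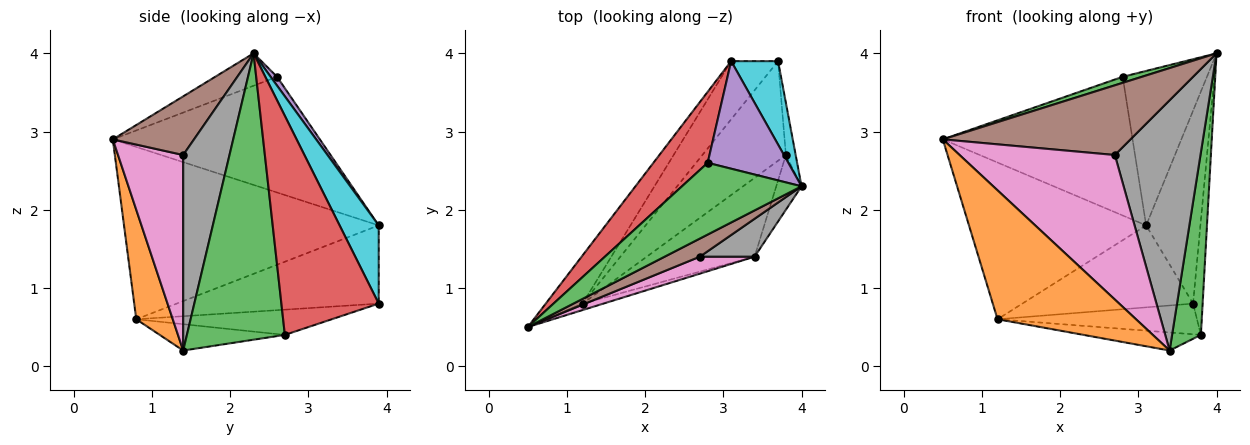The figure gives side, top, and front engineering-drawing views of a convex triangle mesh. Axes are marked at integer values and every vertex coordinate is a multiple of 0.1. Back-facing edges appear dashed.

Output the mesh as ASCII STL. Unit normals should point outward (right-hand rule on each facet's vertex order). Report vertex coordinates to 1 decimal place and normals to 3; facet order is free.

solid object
 facet normal -0.809 0.562 -0.173
  outer loop
   vertex 1.2 0.8 0.6
   vertex 0.5 0.5 2.9
   vertex 3.1 3.9 1.8
  endloop
 endfacet
 facet normal 0.255 -0.966 -0.048
  outer loop
   vertex 1.2 0.8 0.6
   vertex 3.4 1.4 0.2
   vertex 0.5 0.5 2.9
  endloop
 endfacet
 facet normal -0.261 -0.081 0.962
  outer loop
   vertex 2.8 2.6 3.7
   vertex 0.5 0.5 2.9
   vertex 4.0 2.3 4.0
  endloop
 endfacet
 facet normal -0.697 0.639 0.327
  outer loop
   vertex 2.8 2.6 3.7
   vertex 3.1 3.9 1.8
   vertex 0.5 0.5 2.9
  endloop
 endfacet
 facet normal 0.062 0.819 0.570
  outer loop
   vertex 2.8 2.6 3.7
   vertex 4.0 2.3 4.0
   vertex 3.1 3.9 1.8
  endloop
 endfacet
 facet normal 0.386 -0.893 0.232
  outer loop
   vertex 2.7 1.4 2.7
   vertex 4.0 2.3 4.0
   vertex 0.5 0.5 2.9
  endloop
 endfacet
 facet normal 0.385 -0.917 0.108
  outer loop
   vertex 2.7 1.4 2.7
   vertex 0.5 0.5 2.9
   vertex 3.4 1.4 0.2
  endloop
 endfacet
 facet normal 0.472 -0.872 0.132
  outer loop
   vertex 2.7 1.4 2.7
   vertex 3.4 1.4 0.2
   vertex 4.0 2.3 4.0
  endloop
 endfacet
 facet normal -0.694 0.587 -0.417
  outer loop
   vertex 3.7 3.9 0.8
   vertex 1.2 0.8 0.6
   vertex 3.1 3.9 1.8
  endloop
 endfacet
 facet normal 0.552 0.766 0.331
  outer loop
   vertex 3.7 3.9 0.8
   vertex 3.1 3.9 1.8
   vertex 4.0 2.3 4.0
  endloop
 endfacet
 facet normal -0.232 0.217 -0.948
  outer loop
   vertex 3.8 2.7 0.4
   vertex 3.4 1.4 0.2
   vertex 1.2 0.8 0.6
  endloop
 endfacet
 facet normal -0.277 0.283 -0.918
  outer loop
   vertex 3.8 2.7 0.4
   vertex 1.2 0.8 0.6
   vertex 3.7 3.9 0.8
  endloop
 endfacet
 facet normal 0.956 -0.281 -0.084
  outer loop
   vertex 3.8 2.7 0.4
   vertex 4.0 2.3 4.0
   vertex 3.4 1.4 0.2
  endloop
 endfacet
 facet normal 0.994 0.098 -0.044
  outer loop
   vertex 3.8 2.7 0.4
   vertex 3.7 3.9 0.8
   vertex 4.0 2.3 4.0
  endloop
 endfacet
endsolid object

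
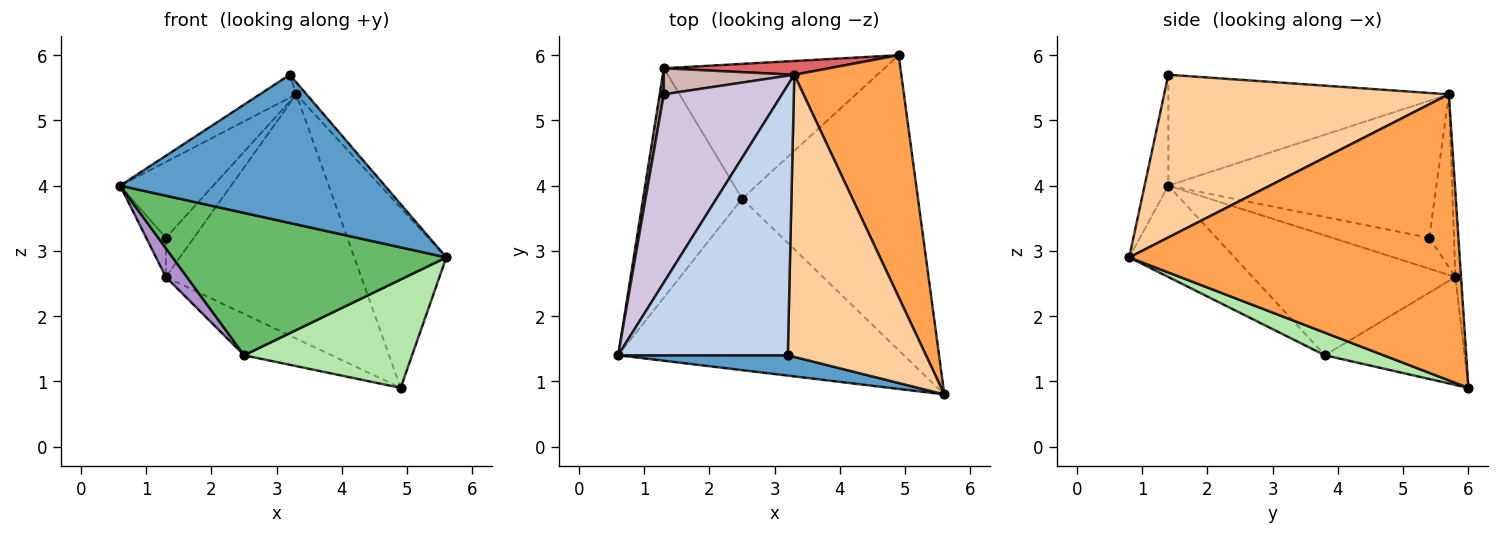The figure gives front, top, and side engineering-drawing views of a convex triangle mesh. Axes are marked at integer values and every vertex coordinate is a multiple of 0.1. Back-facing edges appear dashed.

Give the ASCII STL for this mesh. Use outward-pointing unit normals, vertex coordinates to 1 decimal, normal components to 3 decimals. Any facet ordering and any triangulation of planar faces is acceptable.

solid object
 facet normal -0.089 -0.987 0.136
  outer loop
   vertex 3.2 1.4 5.7
   vertex 0.6 1.4 4.0
   vertex 5.6 0.8 2.9
  endloop
 endfacet
 facet normal -0.546 0.071 0.835
  outer loop
   vertex 3.3 5.7 5.4
   vertex 0.6 1.4 4.0
   vertex 3.2 1.4 5.7
  endloop
 endfacet
 facet normal 0.906 0.252 0.339
  outer loop
   vertex 3.3 5.7 5.4
   vertex 5.6 0.8 2.9
   vertex 4.9 6.0 0.9
  endloop
 endfacet
 facet normal 0.762 0.027 0.647
  outer loop
   vertex 3.3 5.7 5.4
   vertex 3.2 1.4 5.7
   vertex 5.6 0.8 2.9
  endloop
 endfacet
 facet normal -0.239 -0.620 -0.747
  outer loop
   vertex 2.5 3.8 1.4
   vertex 5.6 0.8 2.9
   vertex 0.6 1.4 4.0
  endloop
 endfacet
 facet normal 0.120 -0.342 -0.932
  outer loop
   vertex 2.5 3.8 1.4
   vertex 4.9 6.0 0.9
   vertex 5.6 0.8 2.9
  endloop
 endfacet
 facet normal -0.029 0.998 0.056
  outer loop
   vertex 1.3 5.8 2.6
   vertex 3.3 5.7 5.4
   vertex 4.9 6.0 0.9
  endloop
 endfacet
 facet normal -0.424 0.265 -0.866
  outer loop
   vertex 1.3 5.8 2.6
   vertex 4.9 6.0 0.9
   vertex 2.5 3.8 1.4
  endloop
 endfacet
 facet normal -0.768 -0.080 -0.635
  outer loop
   vertex 1.3 5.8 2.6
   vertex 2.5 3.8 1.4
   vertex 0.6 1.4 4.0
  endloop
 endfacet
 facet normal -0.733 0.254 0.631
  outer loop
   vertex 1.3 5.4 3.2
   vertex 0.6 1.4 4.0
   vertex 3.3 5.7 5.4
  endloop
 endfacet
 facet normal -0.972 0.196 0.131
  outer loop
   vertex 1.3 5.4 3.2
   vertex 1.3 5.8 2.6
   vertex 0.6 1.4 4.0
  endloop
 endfacet
 facet normal -0.592 0.670 0.447
  outer loop
   vertex 1.3 5.4 3.2
   vertex 3.3 5.7 5.4
   vertex 1.3 5.8 2.6
  endloop
 endfacet
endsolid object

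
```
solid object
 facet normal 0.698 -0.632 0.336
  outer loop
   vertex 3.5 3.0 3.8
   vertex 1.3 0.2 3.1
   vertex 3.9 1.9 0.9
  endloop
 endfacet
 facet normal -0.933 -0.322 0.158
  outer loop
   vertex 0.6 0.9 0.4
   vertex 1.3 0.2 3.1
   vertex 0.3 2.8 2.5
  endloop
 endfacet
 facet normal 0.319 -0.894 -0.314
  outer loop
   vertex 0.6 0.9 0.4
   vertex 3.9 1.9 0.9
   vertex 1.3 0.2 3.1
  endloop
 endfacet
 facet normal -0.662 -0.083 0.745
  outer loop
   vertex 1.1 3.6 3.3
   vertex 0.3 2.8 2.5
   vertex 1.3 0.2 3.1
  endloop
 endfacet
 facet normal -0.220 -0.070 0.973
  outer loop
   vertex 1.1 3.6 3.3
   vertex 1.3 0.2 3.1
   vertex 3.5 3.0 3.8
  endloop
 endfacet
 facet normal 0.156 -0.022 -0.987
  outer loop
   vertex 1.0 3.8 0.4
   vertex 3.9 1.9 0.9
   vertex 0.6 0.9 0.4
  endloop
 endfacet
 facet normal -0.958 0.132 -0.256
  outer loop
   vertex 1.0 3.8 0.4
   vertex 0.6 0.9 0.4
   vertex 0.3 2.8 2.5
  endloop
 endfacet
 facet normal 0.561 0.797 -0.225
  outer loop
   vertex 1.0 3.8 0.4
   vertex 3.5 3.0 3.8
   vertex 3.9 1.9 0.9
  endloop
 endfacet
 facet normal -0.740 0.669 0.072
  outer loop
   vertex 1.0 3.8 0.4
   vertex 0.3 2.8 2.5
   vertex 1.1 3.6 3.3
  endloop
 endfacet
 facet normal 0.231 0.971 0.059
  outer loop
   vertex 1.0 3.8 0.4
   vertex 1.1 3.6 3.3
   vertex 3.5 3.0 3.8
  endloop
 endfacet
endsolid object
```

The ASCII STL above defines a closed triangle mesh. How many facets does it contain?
10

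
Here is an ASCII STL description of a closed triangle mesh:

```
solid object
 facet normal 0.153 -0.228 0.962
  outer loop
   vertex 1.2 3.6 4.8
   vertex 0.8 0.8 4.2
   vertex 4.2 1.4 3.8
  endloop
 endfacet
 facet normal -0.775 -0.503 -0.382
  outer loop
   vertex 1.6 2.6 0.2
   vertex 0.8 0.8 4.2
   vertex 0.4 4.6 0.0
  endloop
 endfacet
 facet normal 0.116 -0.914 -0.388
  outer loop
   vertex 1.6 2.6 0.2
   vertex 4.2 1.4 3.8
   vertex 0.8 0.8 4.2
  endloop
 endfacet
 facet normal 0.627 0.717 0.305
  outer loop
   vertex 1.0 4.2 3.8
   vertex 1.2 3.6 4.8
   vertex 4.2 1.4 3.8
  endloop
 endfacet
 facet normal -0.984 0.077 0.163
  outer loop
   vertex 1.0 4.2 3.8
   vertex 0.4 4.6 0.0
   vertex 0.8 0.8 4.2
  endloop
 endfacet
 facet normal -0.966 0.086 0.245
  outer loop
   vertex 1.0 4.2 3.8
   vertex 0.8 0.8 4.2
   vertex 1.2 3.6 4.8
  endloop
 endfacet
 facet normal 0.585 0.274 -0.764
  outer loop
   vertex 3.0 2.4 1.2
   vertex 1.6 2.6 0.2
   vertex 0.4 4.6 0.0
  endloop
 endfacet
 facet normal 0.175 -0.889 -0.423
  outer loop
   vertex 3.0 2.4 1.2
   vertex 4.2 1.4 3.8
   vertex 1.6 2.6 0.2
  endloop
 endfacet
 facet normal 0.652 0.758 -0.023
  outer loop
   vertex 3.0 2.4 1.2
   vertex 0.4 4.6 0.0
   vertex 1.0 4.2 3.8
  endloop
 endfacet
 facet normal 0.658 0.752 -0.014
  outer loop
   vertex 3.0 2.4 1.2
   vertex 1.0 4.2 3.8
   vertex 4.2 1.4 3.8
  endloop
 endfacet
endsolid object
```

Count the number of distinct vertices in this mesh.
7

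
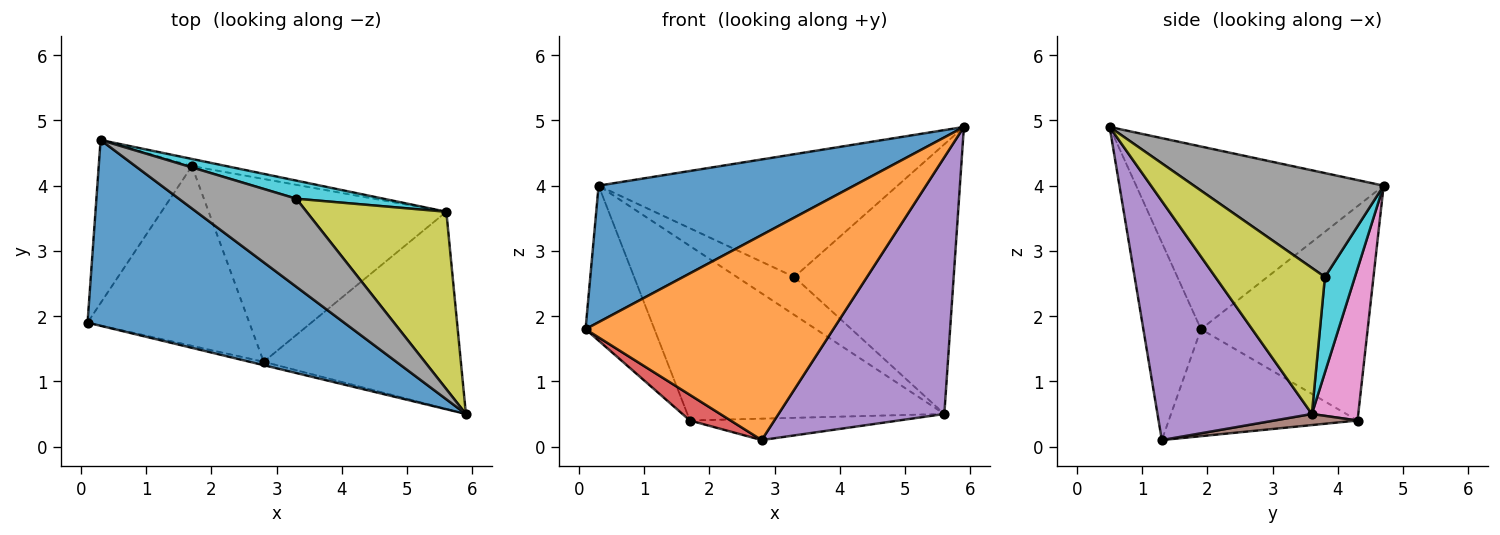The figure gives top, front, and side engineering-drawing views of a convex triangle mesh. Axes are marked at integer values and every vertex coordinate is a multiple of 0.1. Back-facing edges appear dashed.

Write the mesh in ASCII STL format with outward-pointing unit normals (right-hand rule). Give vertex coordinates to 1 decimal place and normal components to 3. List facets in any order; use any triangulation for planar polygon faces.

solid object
 facet normal -0.498 -0.514 0.699
  outer loop
   vertex 0.3 4.7 4.0
   vertex 0.1 1.9 1.8
   vertex 5.9 0.5 4.9
  endloop
 endfacet
 facet normal -0.227 -0.974 -0.016
  outer loop
   vertex 2.8 1.3 0.1
   vertex 5.9 0.5 4.9
   vertex 0.1 1.9 1.8
  endloop
 endfacet
 facet normal -0.858 0.354 -0.373
  outer loop
   vertex 1.7 4.3 0.4
   vertex 0.1 1.9 1.8
   vertex 0.3 4.7 4.0
  endloop
 endfacet
 facet normal -0.548 -0.118 -0.828
  outer loop
   vertex 1.7 4.3 0.4
   vertex 2.8 1.3 0.1
   vertex 0.1 1.9 1.8
  endloop
 endfacet
 facet normal 0.594 -0.638 -0.490
  outer loop
   vertex 5.6 3.6 0.5
   vertex 5.9 0.5 4.9
   vertex 2.8 1.3 0.1
  endloop
 endfacet
 facet normal 0.046 0.116 -0.992
  outer loop
   vertex 5.6 3.6 0.5
   vertex 2.8 1.3 0.1
   vertex 1.7 4.3 0.4
  endloop
 endfacet
 facet normal 0.178 0.983 -0.040
  outer loop
   vertex 5.6 3.6 0.5
   vertex 1.7 4.3 0.4
   vertex 0.3 4.7 4.0
  endloop
 endfacet
 facet normal 0.458 0.722 0.518
  outer loop
   vertex 3.3 3.8 2.6
   vertex 0.3 4.7 4.0
   vertex 5.9 0.5 4.9
  endloop
 endfacet
 facet normal 0.498 0.725 0.476
  outer loop
   vertex 3.3 3.8 2.6
   vertex 5.9 0.5 4.9
   vertex 5.6 3.6 0.5
  endloop
 endfacet
 facet normal 0.427 0.816 0.390
  outer loop
   vertex 3.3 3.8 2.6
   vertex 5.6 3.6 0.5
   vertex 0.3 4.7 4.0
  endloop
 endfacet
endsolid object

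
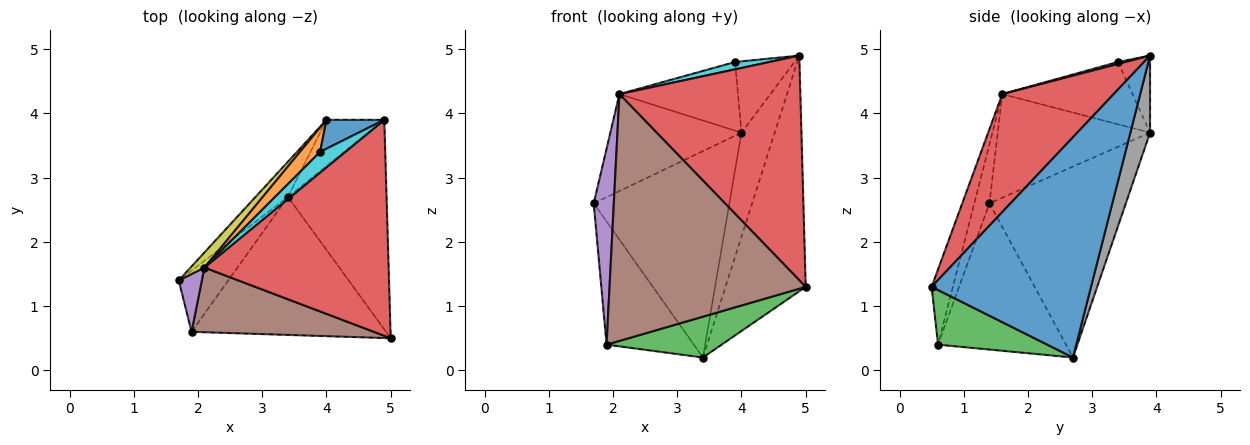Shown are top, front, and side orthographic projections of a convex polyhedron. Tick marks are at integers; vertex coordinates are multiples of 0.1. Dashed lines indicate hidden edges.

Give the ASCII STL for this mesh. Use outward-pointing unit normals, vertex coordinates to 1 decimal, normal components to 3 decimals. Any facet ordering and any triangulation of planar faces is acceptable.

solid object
 facet normal 0.829 0.418 -0.371
  outer loop
   vertex 3.4 2.7 0.2
   vertex 4.9 3.9 4.9
   vertex 5.0 0.5 1.3
  endloop
 endfacet
 facet normal -0.796 0.543 -0.270
  outer loop
   vertex 1.9 0.6 0.4
   vertex 1.7 1.4 2.6
   vertex 3.4 2.7 0.2
  endloop
 endfacet
 facet normal 0.260 -0.274 -0.926
  outer loop
   vertex 1.9 0.6 0.4
   vertex 3.4 2.7 0.2
   vertex 5.0 0.5 1.3
  endloop
 endfacet
 facet normal 0.405 -0.659 0.634
  outer loop
   vertex 2.1 1.6 4.3
   vertex 5.0 0.5 1.3
   vertex 4.9 3.9 4.9
  endloop
 endfacet
 facet normal -0.586 -0.777 0.229
  outer loop
   vertex 2.1 1.6 4.3
   vertex 1.7 1.4 2.6
   vertex 1.9 0.6 0.4
  endloop
 endfacet
 facet normal -0.104 -0.962 0.252
  outer loop
   vertex 2.1 1.6 4.3
   vertex 1.9 0.6 0.4
   vertex 5.0 0.5 1.3
  endloop
 endfacet
 facet normal -0.704 0.700 -0.119
  outer loop
   vertex 4.0 3.9 3.7
   vertex 3.4 2.7 0.2
   vertex 1.7 1.4 2.6
  endloop
 endfacet
 facet normal 0.476 0.804 -0.357
  outer loop
   vertex 4.0 3.9 3.7
   vertex 4.9 3.9 4.9
   vertex 3.4 2.7 0.2
  endloop
 endfacet
 facet normal -0.754 0.649 0.101
  outer loop
   vertex 4.0 3.9 3.7
   vertex 1.7 1.4 2.6
   vertex 2.1 1.6 4.3
  endloop
 endfacet
 facet normal 0.073 -0.334 0.940
  outer loop
   vertex 3.9 3.4 4.8
   vertex 2.1 1.6 4.3
   vertex 4.9 3.9 4.9
  endloop
 endfacet
 facet normal -0.448 0.829 0.336
  outer loop
   vertex 3.9 3.4 4.8
   vertex 4.9 3.9 4.9
   vertex 4.0 3.9 3.7
  endloop
 endfacet
 facet normal -0.719 0.655 0.232
  outer loop
   vertex 3.9 3.4 4.8
   vertex 4.0 3.9 3.7
   vertex 2.1 1.6 4.3
  endloop
 endfacet
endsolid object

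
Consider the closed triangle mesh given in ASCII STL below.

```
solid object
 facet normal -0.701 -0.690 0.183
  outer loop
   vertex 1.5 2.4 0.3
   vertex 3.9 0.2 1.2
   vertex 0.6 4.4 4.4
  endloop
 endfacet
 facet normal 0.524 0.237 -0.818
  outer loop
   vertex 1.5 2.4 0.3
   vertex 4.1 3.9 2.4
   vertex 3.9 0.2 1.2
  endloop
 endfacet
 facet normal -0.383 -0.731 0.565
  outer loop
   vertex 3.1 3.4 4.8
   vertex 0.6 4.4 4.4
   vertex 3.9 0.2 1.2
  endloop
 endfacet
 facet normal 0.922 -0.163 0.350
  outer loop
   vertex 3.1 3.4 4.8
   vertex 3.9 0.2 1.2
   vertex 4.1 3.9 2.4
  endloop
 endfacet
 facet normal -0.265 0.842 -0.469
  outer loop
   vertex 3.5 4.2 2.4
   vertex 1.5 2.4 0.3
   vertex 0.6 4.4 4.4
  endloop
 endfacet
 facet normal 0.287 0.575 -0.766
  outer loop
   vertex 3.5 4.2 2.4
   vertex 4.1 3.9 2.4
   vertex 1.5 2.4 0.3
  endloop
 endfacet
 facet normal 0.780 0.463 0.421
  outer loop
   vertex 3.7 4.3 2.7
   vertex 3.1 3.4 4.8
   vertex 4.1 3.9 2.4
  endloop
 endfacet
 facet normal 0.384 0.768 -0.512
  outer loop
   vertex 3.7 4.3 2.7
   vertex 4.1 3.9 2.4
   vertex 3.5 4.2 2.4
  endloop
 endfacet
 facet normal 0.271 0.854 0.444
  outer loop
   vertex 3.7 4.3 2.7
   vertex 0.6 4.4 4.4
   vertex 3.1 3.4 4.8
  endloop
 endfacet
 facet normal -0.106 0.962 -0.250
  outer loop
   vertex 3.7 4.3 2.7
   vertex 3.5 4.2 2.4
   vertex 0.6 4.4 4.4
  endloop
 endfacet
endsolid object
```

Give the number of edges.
15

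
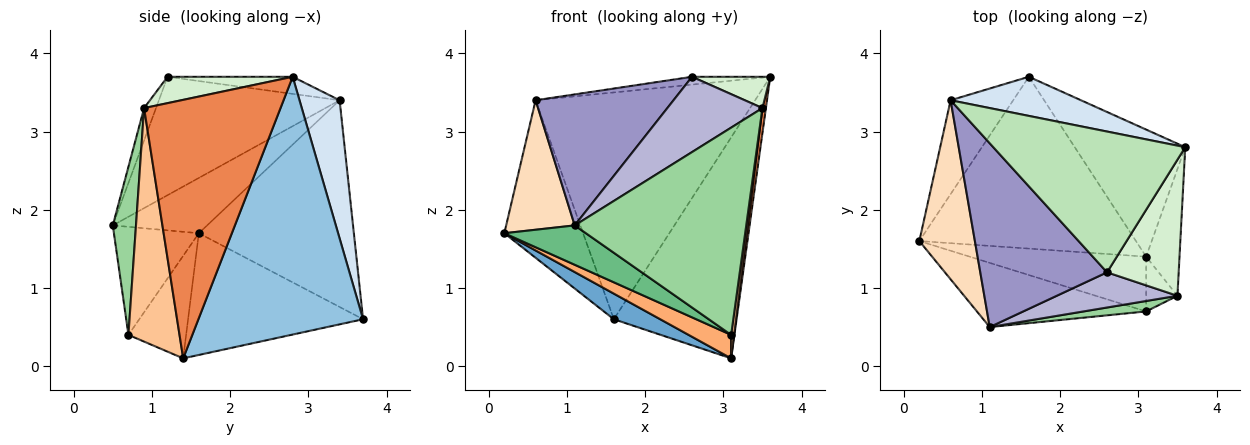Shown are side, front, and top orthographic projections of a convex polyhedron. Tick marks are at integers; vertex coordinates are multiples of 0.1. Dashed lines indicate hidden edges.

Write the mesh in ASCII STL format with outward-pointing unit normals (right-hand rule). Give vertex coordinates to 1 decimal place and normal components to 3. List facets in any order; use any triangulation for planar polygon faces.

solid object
 facet normal -0.486 -0.129 -0.864
  outer loop
   vertex 3.1 1.4 0.1
   vertex 0.2 1.6 1.7
   vertex 1.6 3.7 0.6
  endloop
 endfacet
 facet normal 0.758 0.565 -0.325
  outer loop
   vertex 3.1 1.4 0.1
   vertex 1.6 3.7 0.6
   vertex 3.6 2.8 3.7
  endloop
 endfacet
 facet normal -0.861 0.437 -0.261
  outer loop
   vertex 0.6 3.4 3.4
   vertex 1.6 3.7 0.6
   vertex 0.2 1.6 1.7
  endloop
 endfacet
 facet normal 0.177 0.970 0.167
  outer loop
   vertex 0.6 3.4 3.4
   vertex 3.6 2.8 3.7
   vertex 1.6 3.7 0.6
  endloop
 endfacet
 facet normal 0.991 -0.025 -0.128
  outer loop
   vertex 3.5 0.9 3.3
   vertex 3.1 1.4 0.1
   vertex 3.6 2.8 3.7
  endloop
 endfacet
 facet normal -0.471 -0.347 -0.811
  outer loop
   vertex 3.1 0.7 0.4
   vertex 0.2 1.6 1.7
   vertex 3.1 1.4 0.1
  endloop
 endfacet
 facet normal 0.990 -0.057 -0.133
  outer loop
   vertex 3.1 0.7 0.4
   vertex 3.1 1.4 0.1
   vertex 3.5 0.9 3.3
  endloop
 endfacet
 facet normal -0.628 -0.456 0.631
  outer loop
   vertex 1.1 0.5 1.8
   vertex 0.6 3.4 3.4
   vertex 0.2 1.6 1.7
  endloop
 endfacet
 facet normal -0.478 -0.459 -0.749
  outer loop
   vertex 1.1 0.5 1.8
   vertex 0.2 1.6 1.7
   vertex 3.1 0.7 0.4
  endloop
 endfacet
 facet normal 0.134 -0.990 0.050
  outer loop
   vertex 1.1 0.5 1.8
   vertex 3.1 0.7 0.4
   vertex 3.5 0.9 3.3
  endloop
 endfacet
 facet normal -0.088 0.055 0.995
  outer loop
   vertex 2.6 1.2 3.7
   vertex 3.6 2.8 3.7
   vertex 0.6 3.4 3.4
  endloop
 endfacet
 facet normal 0.337 -0.211 0.917
  outer loop
   vertex 2.6 1.2 3.7
   vertex 3.5 0.9 3.3
   vertex 3.6 2.8 3.7
  endloop
 endfacet
 facet normal -0.605 -0.462 0.648
  outer loop
   vertex 2.6 1.2 3.7
   vertex 0.6 3.4 3.4
   vertex 1.1 0.5 1.8
  endloop
 endfacet
 facet normal -0.113 -0.900 0.421
  outer loop
   vertex 2.6 1.2 3.7
   vertex 1.1 0.5 1.8
   vertex 3.5 0.9 3.3
  endloop
 endfacet
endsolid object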